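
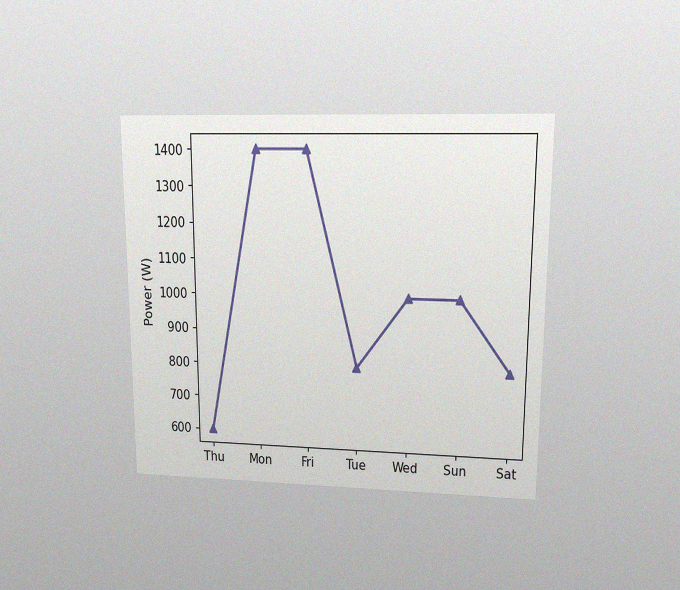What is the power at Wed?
1000W

The chart is viewed at a slight angle, with some photo noise. At Wed, the line is at 1000W.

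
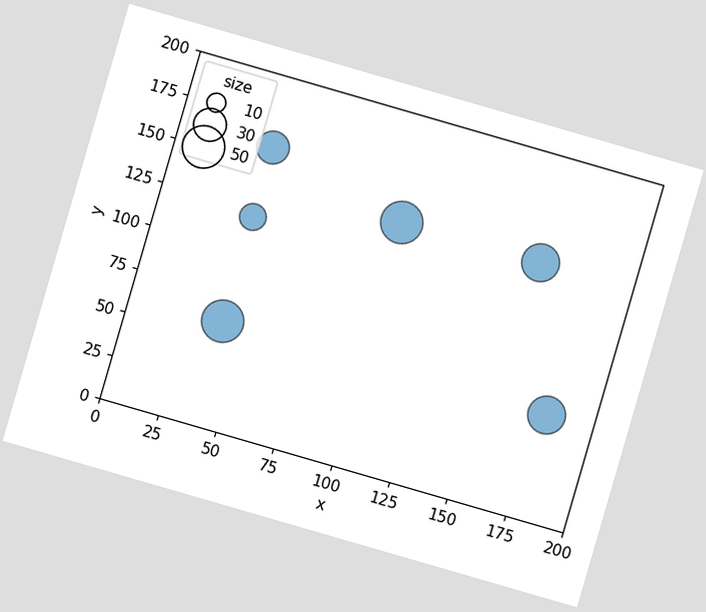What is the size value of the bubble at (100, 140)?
50

The chart is tilted about 16° clockwise. Matching the bubble at (100, 140) against the size legend gives 50.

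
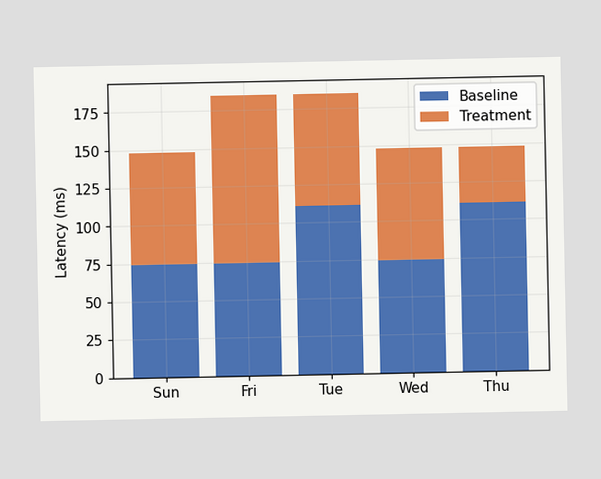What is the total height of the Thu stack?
148ms

The Thu stack's top reaches 148ms on the y-axis.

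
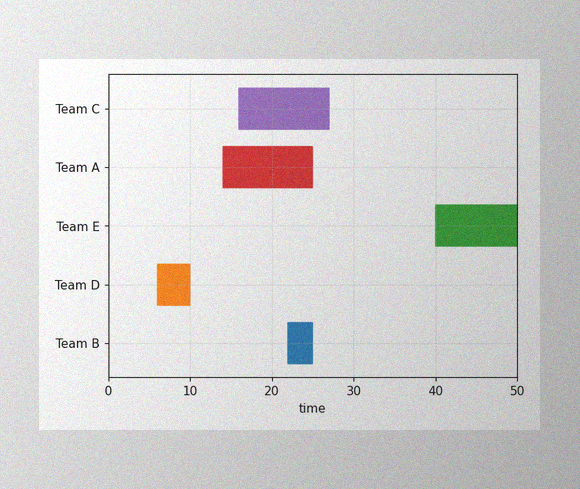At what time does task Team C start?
16

The image has some photo noise and uneven lighting. The Team C bar begins at t=16.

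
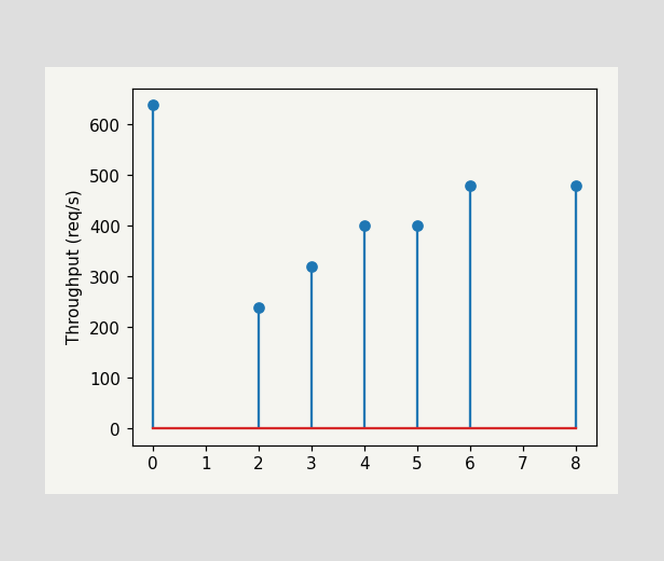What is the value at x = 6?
The stem at x=6 reaches 480req/s.

480req/s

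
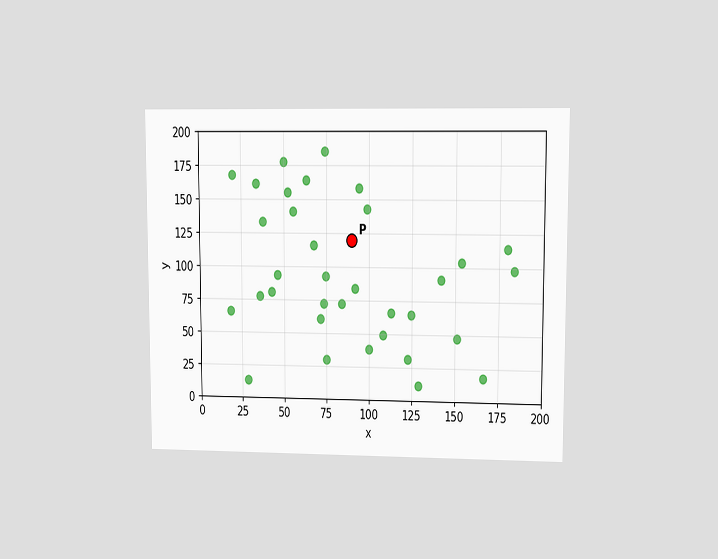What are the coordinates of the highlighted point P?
(90, 120)

The chart is viewed at a slight angle. Following the gridlines from P to each axis, P sits at (90, 120).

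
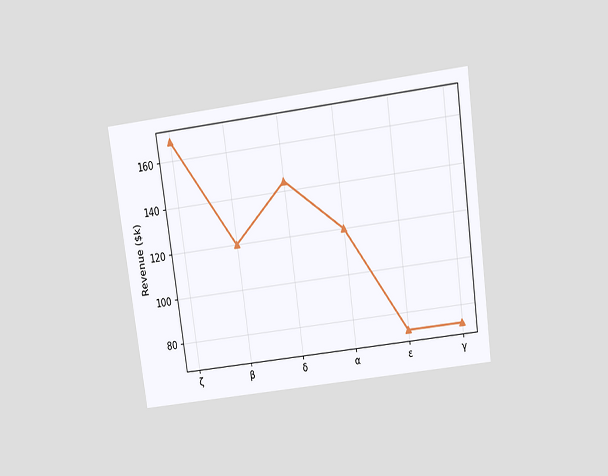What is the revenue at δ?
$144k

The chart is tilted about 8° counter-clockwise and viewed slightly from above. At δ, the line is at $144k.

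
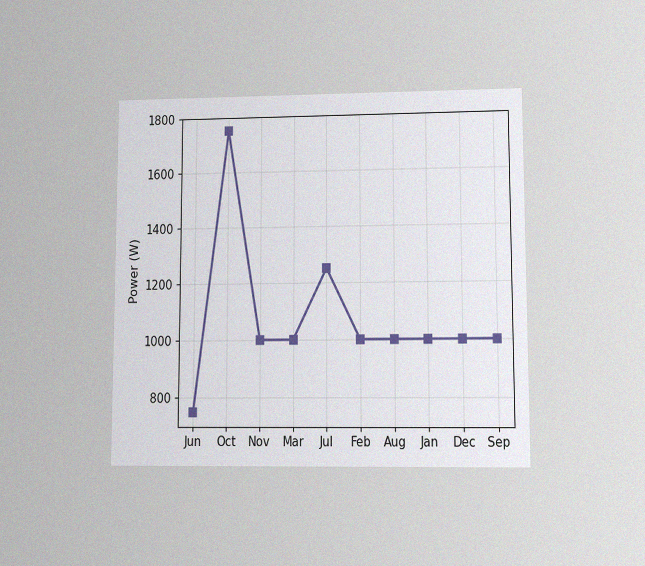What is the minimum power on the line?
750W

The chart is viewed at a slight angle, with some photo noise. The lowest point is at Jun, and reading across to the y-axis gives 750W.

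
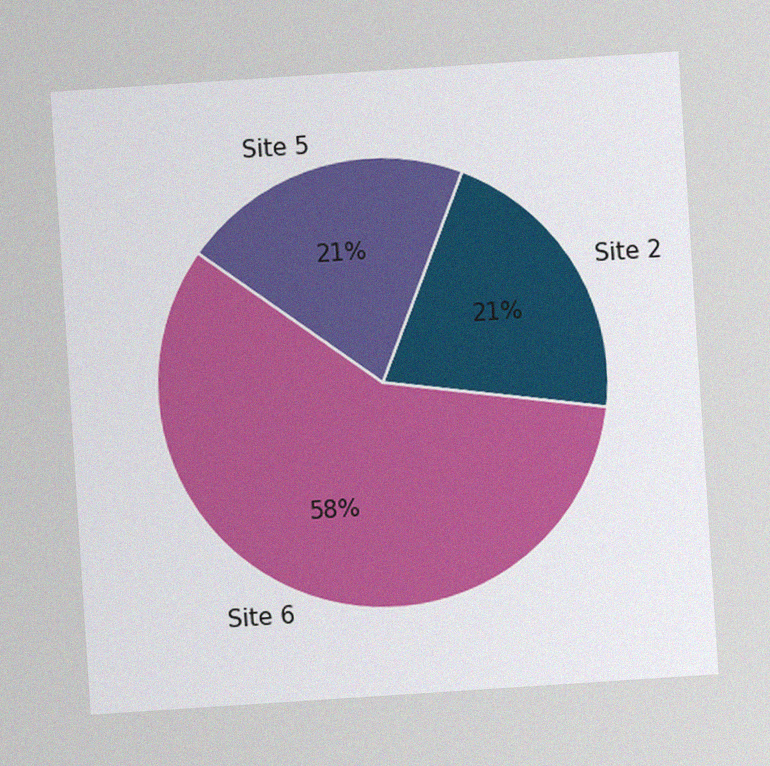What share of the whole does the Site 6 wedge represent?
58%

The chart is tilted about 4° counter-clockwise, with some photo noise. The Site 6 slice takes up 58% of the pie.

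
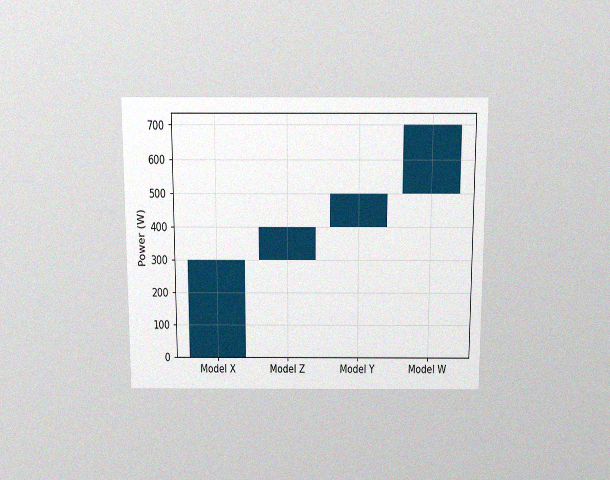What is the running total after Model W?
The chart is viewed slightly from above, with some photo noise. After Model W the running total reaches 700W.

700W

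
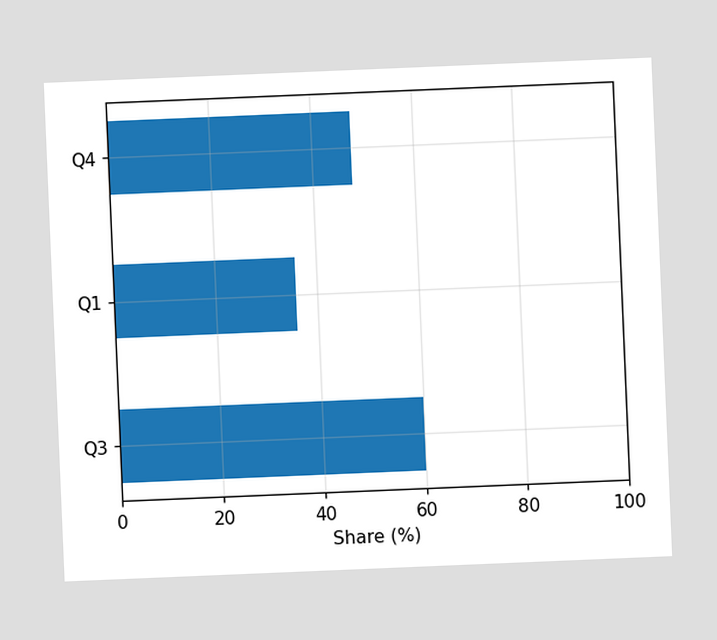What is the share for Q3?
60%

The chart is tilted about 2° counter-clockwise. Reading along the chart's x-axis, the Q3 bar reaches 60%.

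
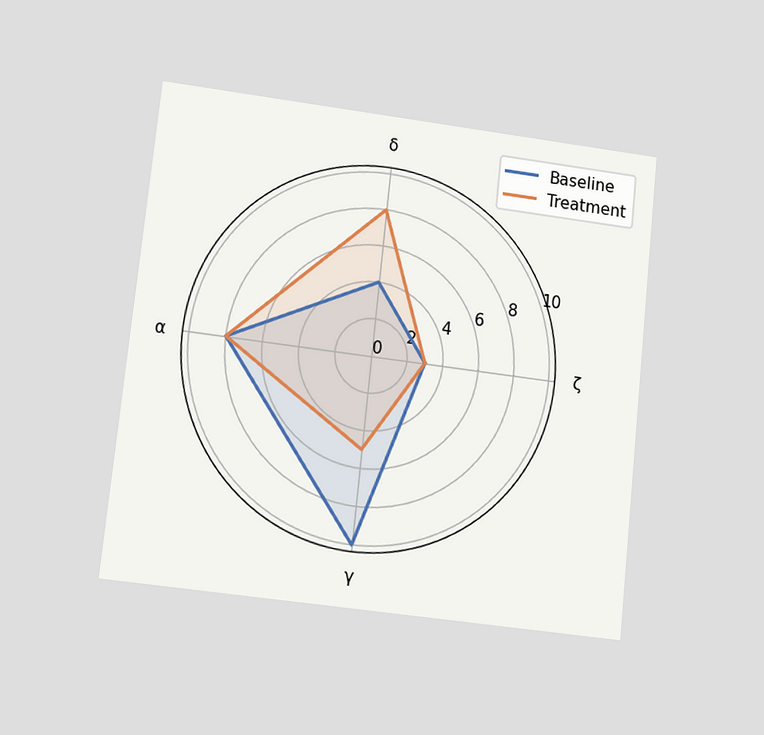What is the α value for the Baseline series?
The chart is tilted about 6° clockwise and viewed at a slight angle. On the α axis, Baseline reaches 8.

8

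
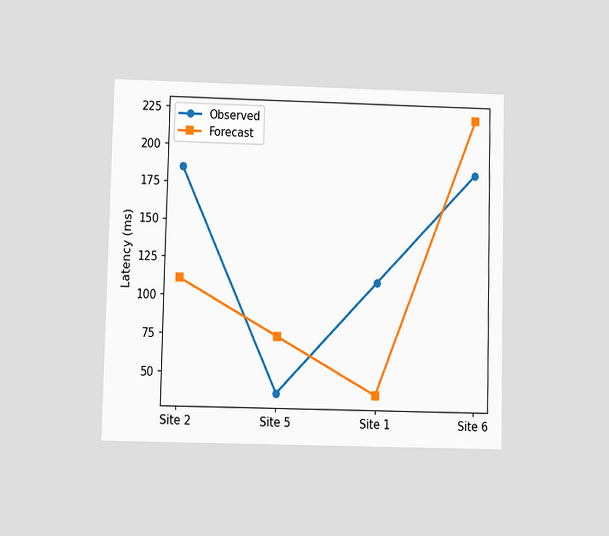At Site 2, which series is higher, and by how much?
Observed, by 74ms

The chart is viewed at a slight angle. At Site 2, Observed sits above the other line by 74ms.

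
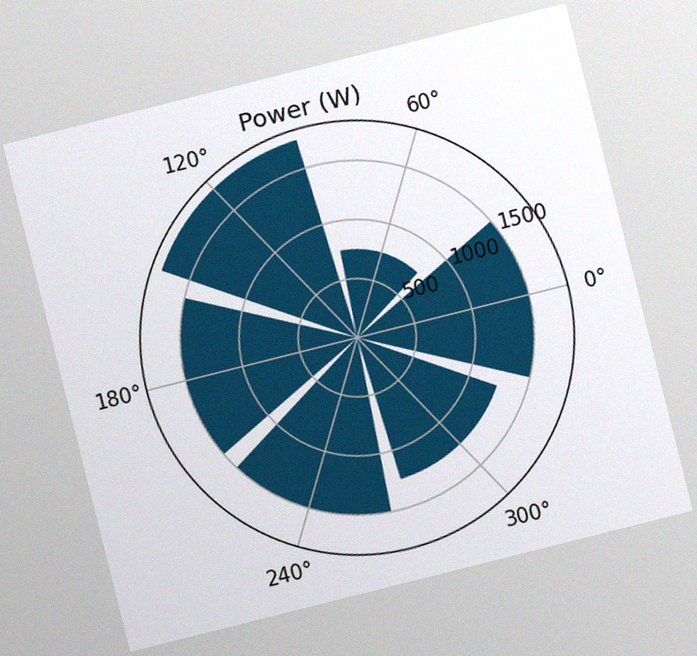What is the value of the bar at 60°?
The chart is tilted about 14° counter-clockwise, with some photo noise. The bar at 60° reaches 750W on the radial axis.

750W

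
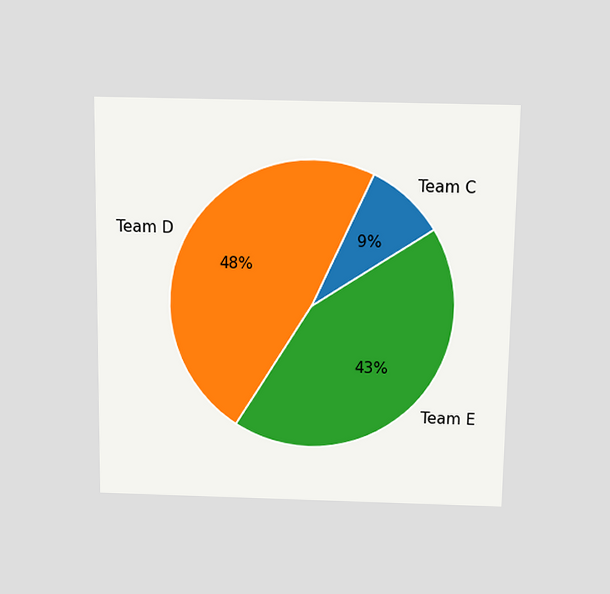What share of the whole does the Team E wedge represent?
43%

The chart is viewed slightly from above. The Team E slice takes up 43% of the pie.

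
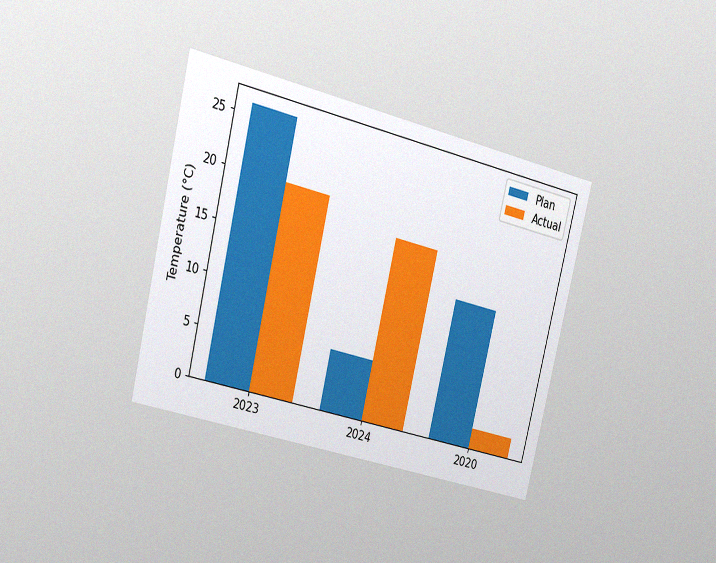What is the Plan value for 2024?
6°C

The chart is tilted about 14° clockwise and viewed at a slight angle, with some photo noise. The Plan bar at 2024 reaches 6°C on the y-axis.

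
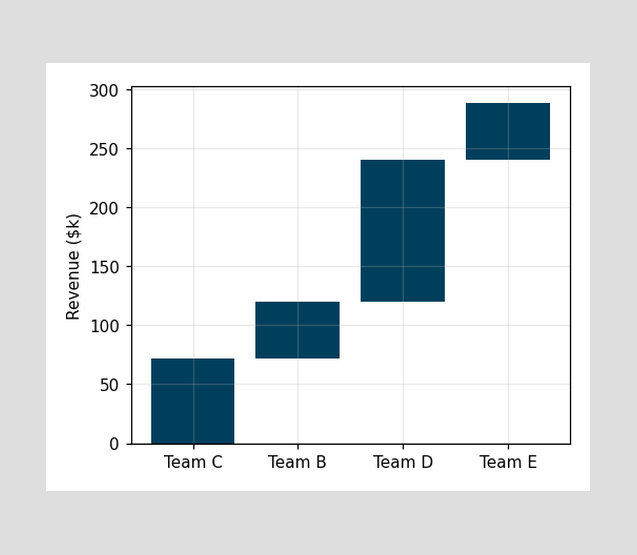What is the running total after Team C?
$72k

After Team C the running total reaches $72k.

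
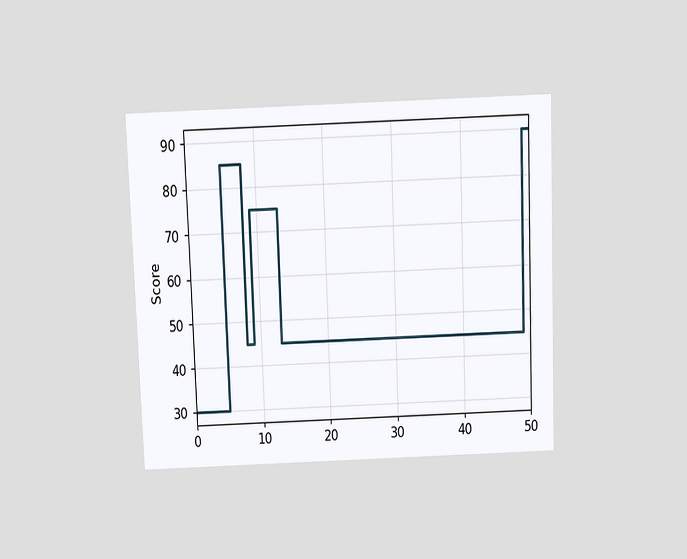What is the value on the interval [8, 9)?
The chart is tilted about 2° counter-clockwise and viewed slightly from above. On [8, 9) the step sits at 45.

45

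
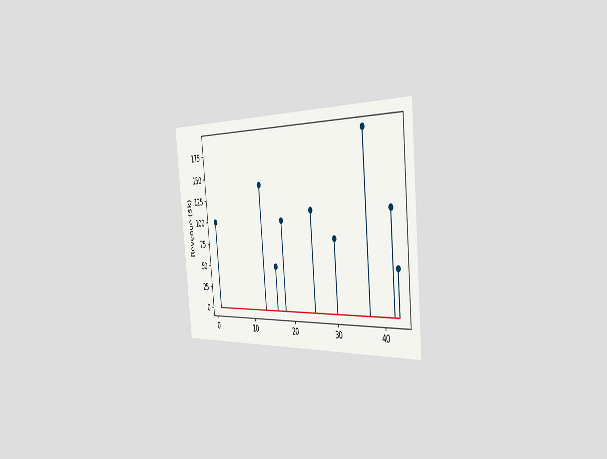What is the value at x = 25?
$110k

The chart is tilted about 6° counter-clockwise and viewed slightly from the right. The stem at x=25 reaches $110k.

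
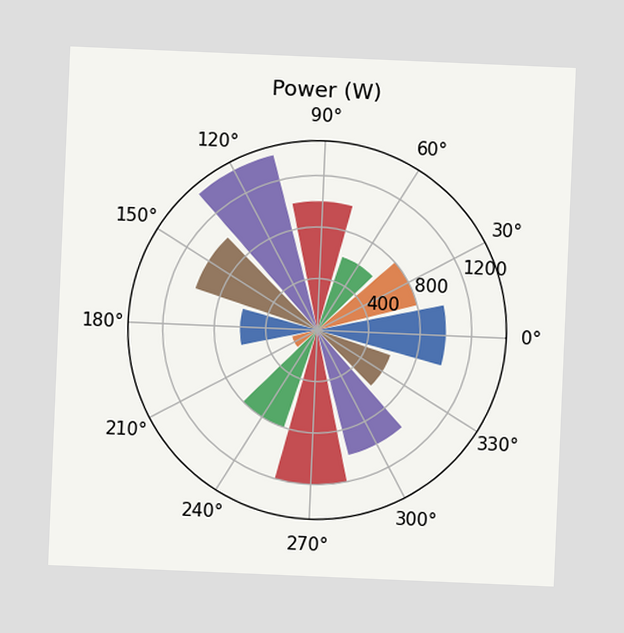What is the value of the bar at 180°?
600W

The chart is tilted about 2° clockwise. The bar at 180° reaches 600W on the radial axis.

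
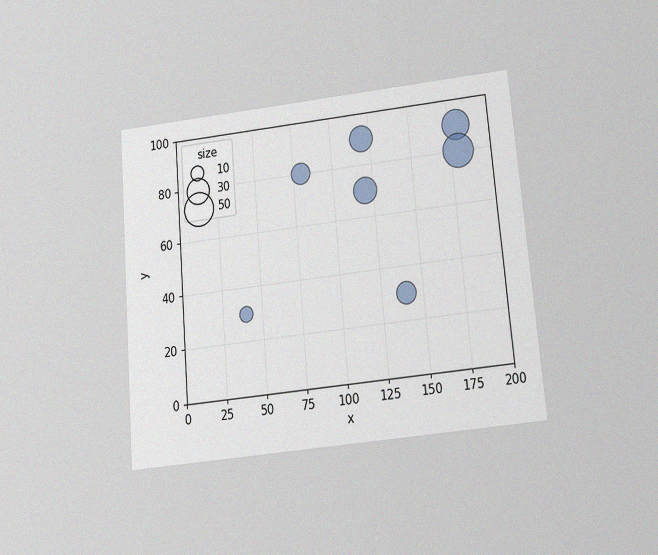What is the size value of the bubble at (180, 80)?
50

The chart is tilted about 5° counter-clockwise and viewed slightly from below, with some photo noise. Matching the bubble at (180, 80) against the size legend gives 50.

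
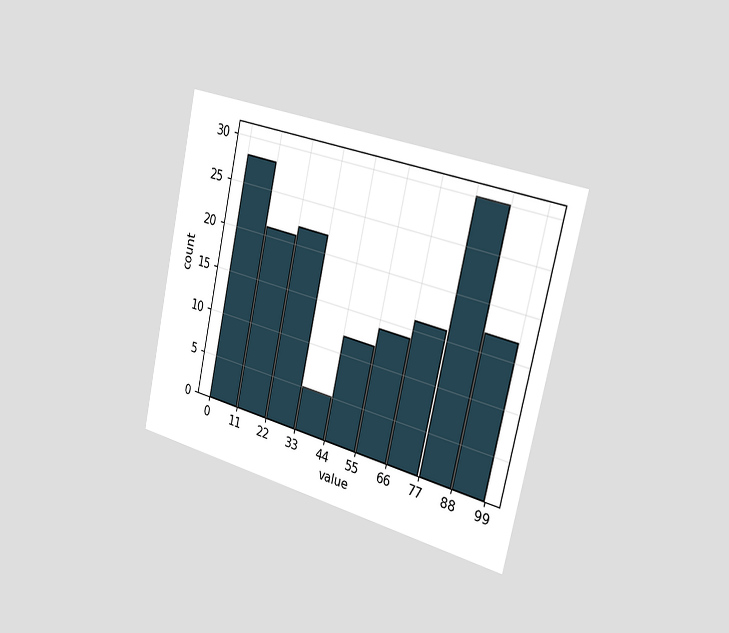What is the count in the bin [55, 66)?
14

The chart is tilted about 13° clockwise and viewed slightly from the right. The [55, 66) bin has height 14.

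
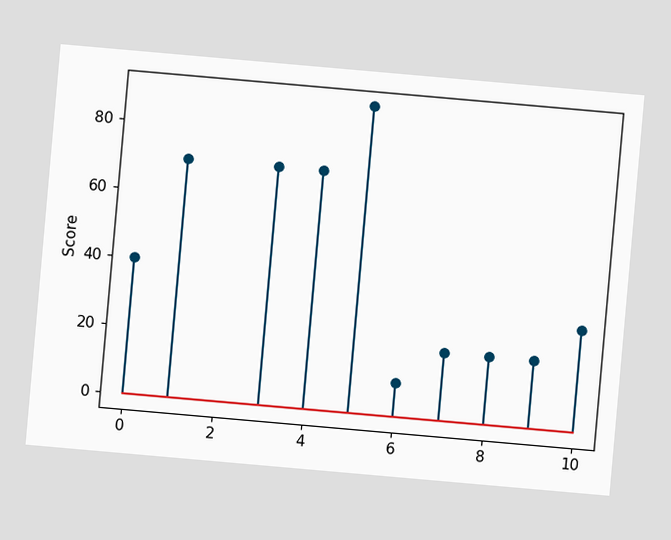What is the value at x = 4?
The chart is tilted about 5° clockwise. The stem at x=4 reaches 70.

70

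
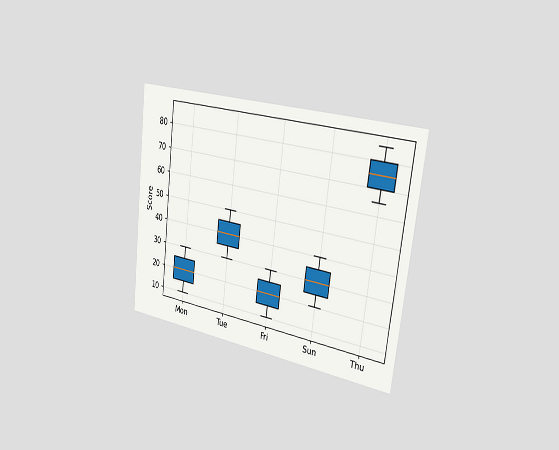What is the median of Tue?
40

The chart is tilted about 7° clockwise and viewed slightly from the right. The median line in the Tue box sits at 40.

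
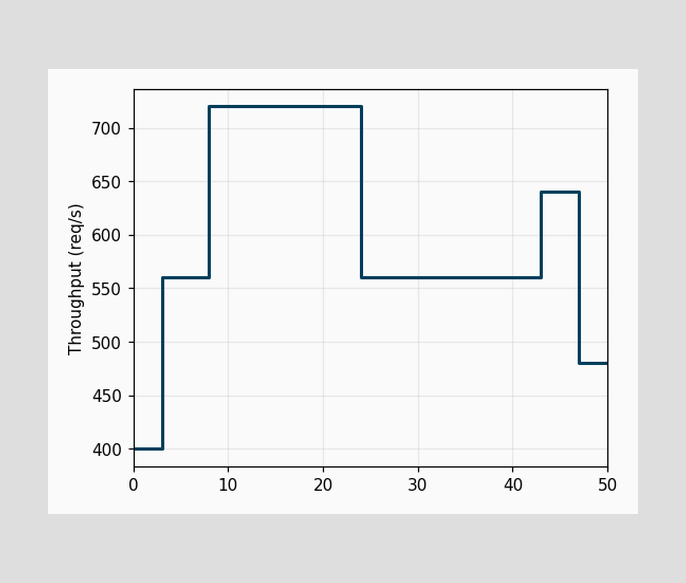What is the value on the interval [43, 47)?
On [43, 47) the step sits at 640req/s.

640req/s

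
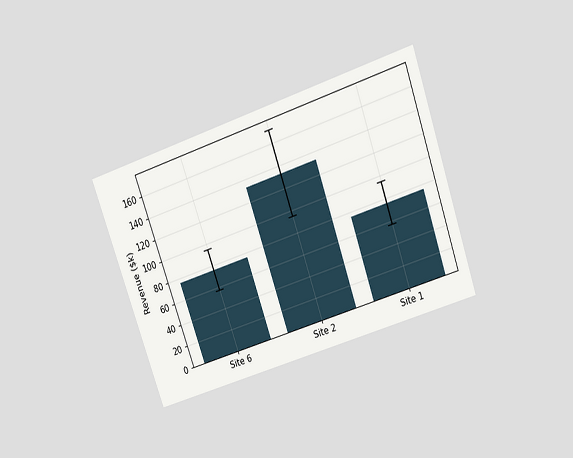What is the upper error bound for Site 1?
$95k

The chart is tilted about 19° counter-clockwise and viewed slightly from above. The Site 1 bar's upper whisker reaches $95k.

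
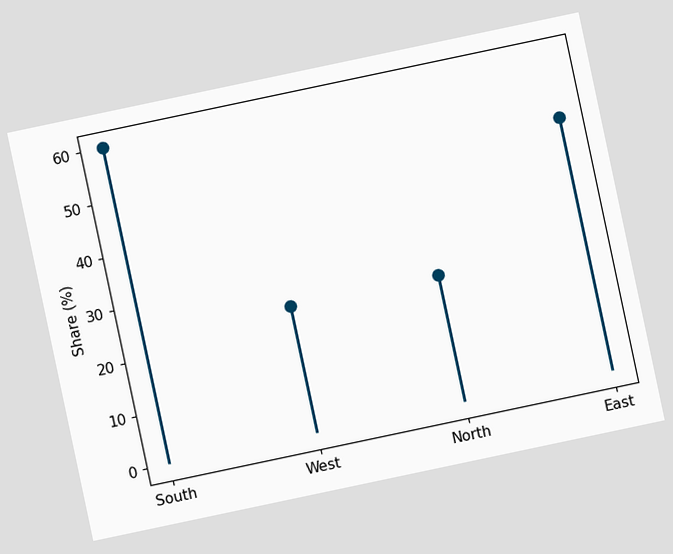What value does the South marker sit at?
The chart is tilted about 12° counter-clockwise. The South marker sits at 60%.

60%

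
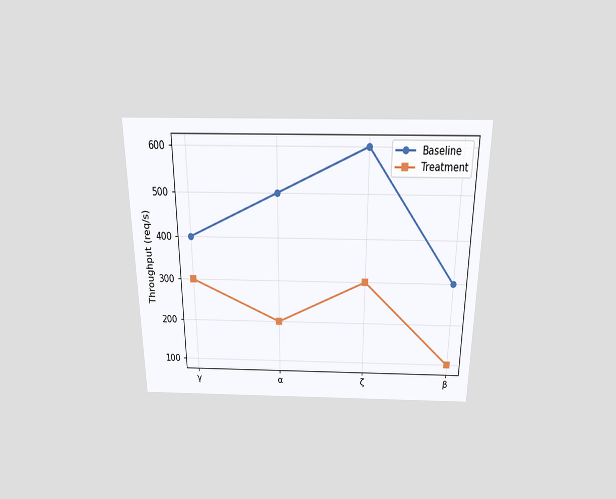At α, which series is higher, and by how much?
Baseline, by 300req/s

The chart is viewed slightly from above. At α, Baseline sits above the other line by 300req/s.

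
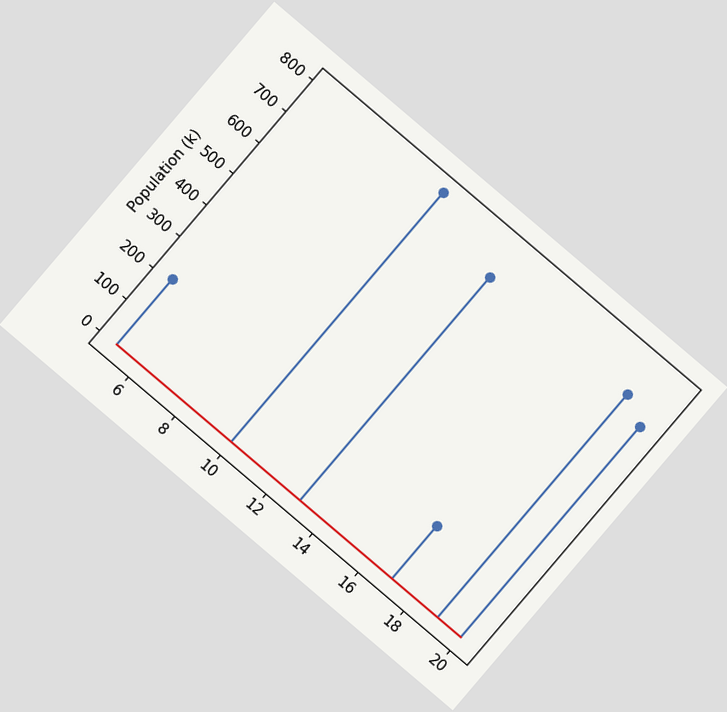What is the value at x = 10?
The chart is tilted about 40° clockwise. The stem at x=10 reaches 798k.

798k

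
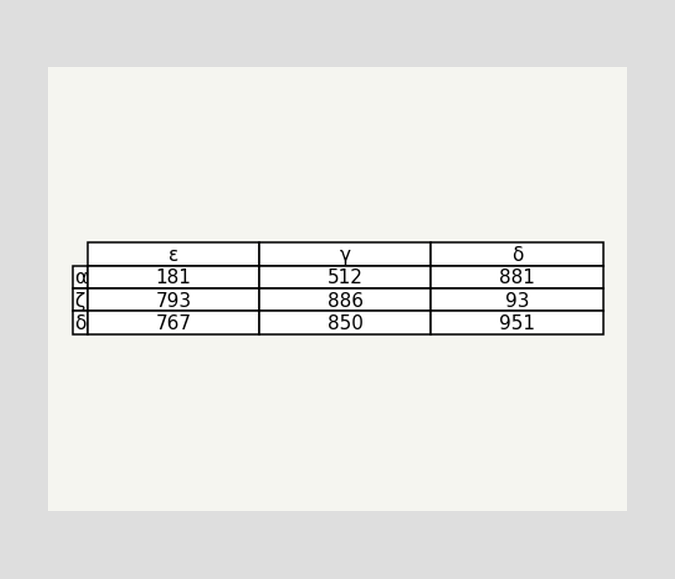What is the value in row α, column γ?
512

The (α, γ) cell reads 512.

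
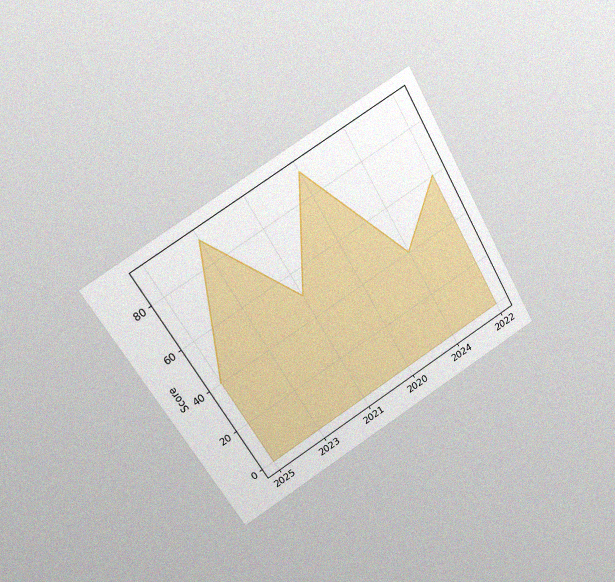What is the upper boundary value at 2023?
90

The chart is tilted about 31° counter-clockwise and viewed at a slight angle, with some photo noise. At 2023 the upper boundary is at 90.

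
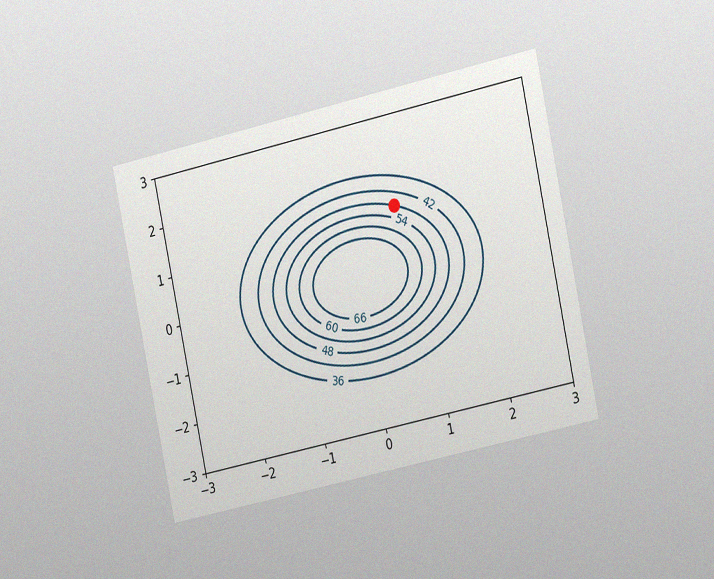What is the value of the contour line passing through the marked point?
48

The chart is tilted about 12° counter-clockwise and viewed slightly from the right, with some photo noise. The marked point sits on the contour labelled 48.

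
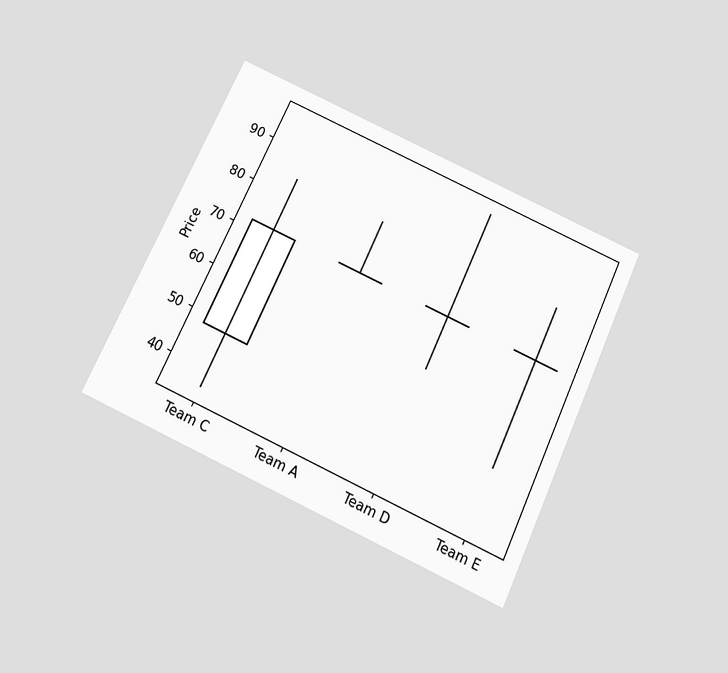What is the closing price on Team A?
72

The chart is tilted about 25° clockwise and viewed slightly from below. The Team A candle closes at 72.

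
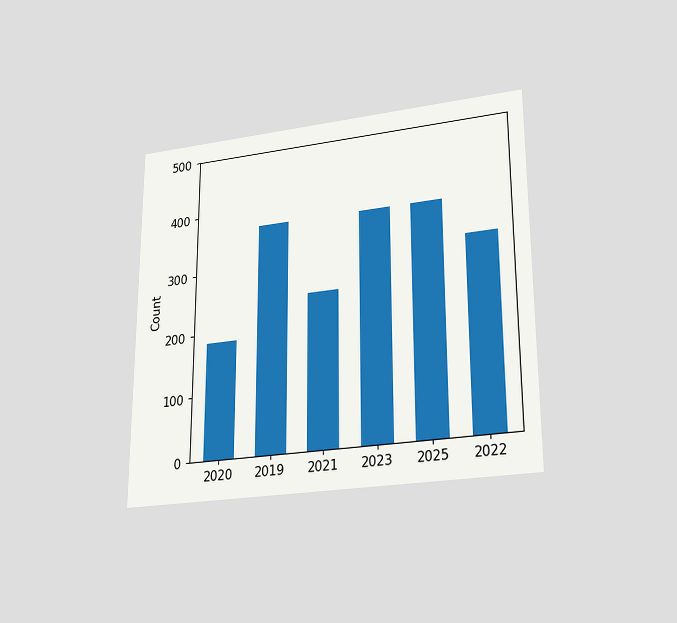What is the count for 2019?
372

The chart is viewed slightly from below. Reading along the chart's y-axis, the 2019 bar reaches 372.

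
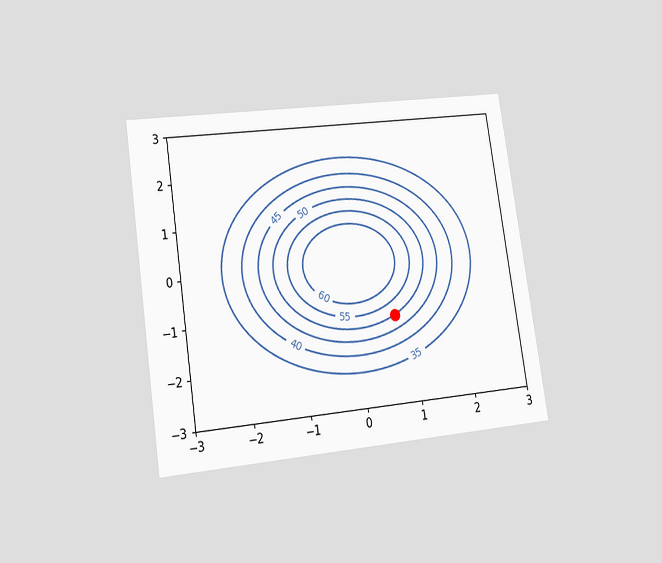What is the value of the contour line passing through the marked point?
50

The chart is tilted about 8° counter-clockwise and viewed at a slight angle. The marked point sits on the contour labelled 50.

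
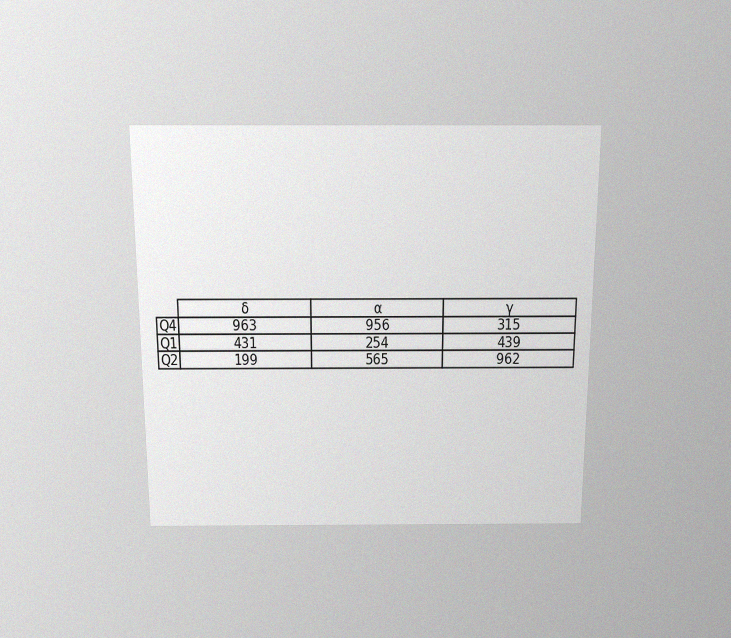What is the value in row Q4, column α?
956

The chart is viewed slightly from above, with some photo noise. The (Q4, α) cell reads 956.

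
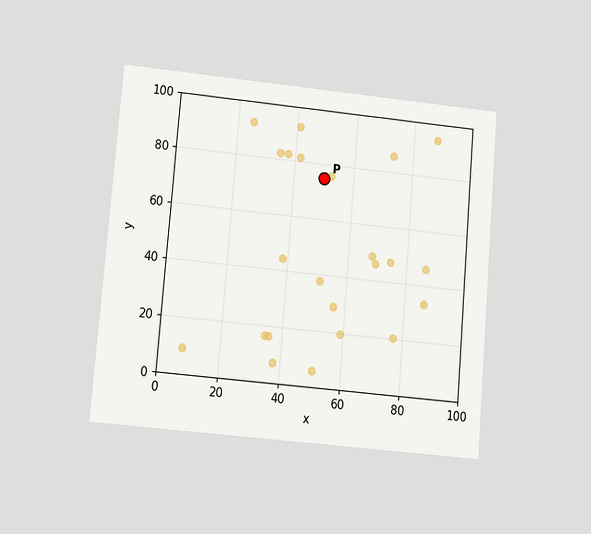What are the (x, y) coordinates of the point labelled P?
The chart is tilted about 5° clockwise and viewed at a slight angle. Following the gridlines from P to each axis, P sits at (50, 75).

(50, 75)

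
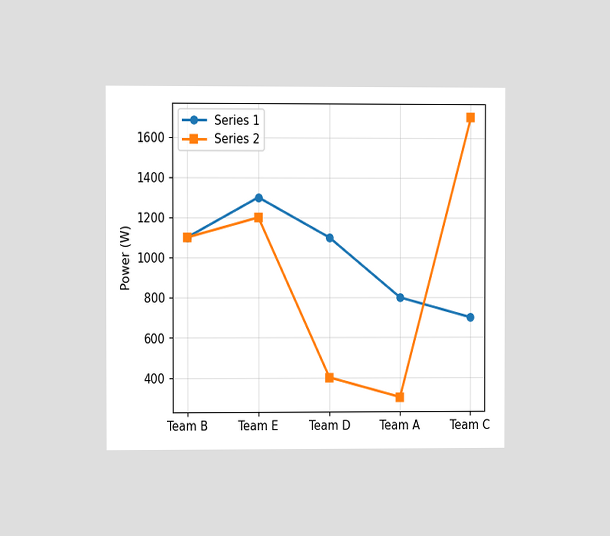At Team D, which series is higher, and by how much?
Series 1, by 700W

The chart is viewed at a slight angle. At Team D, Series 1 sits above the other line by 700W.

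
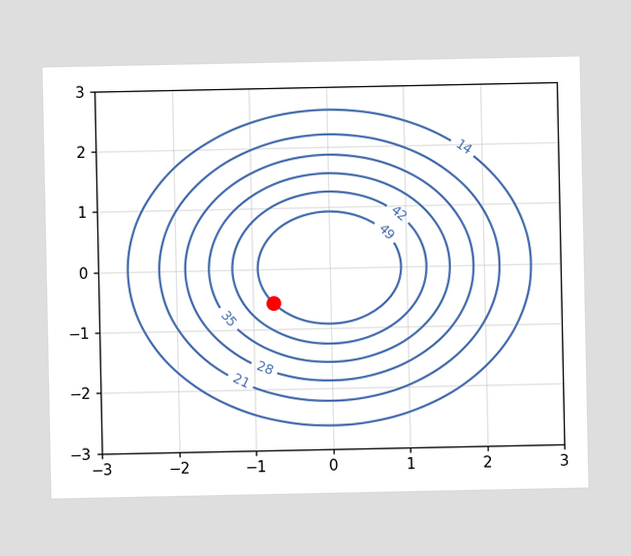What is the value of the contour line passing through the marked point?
49

The marked point sits on the contour labelled 49.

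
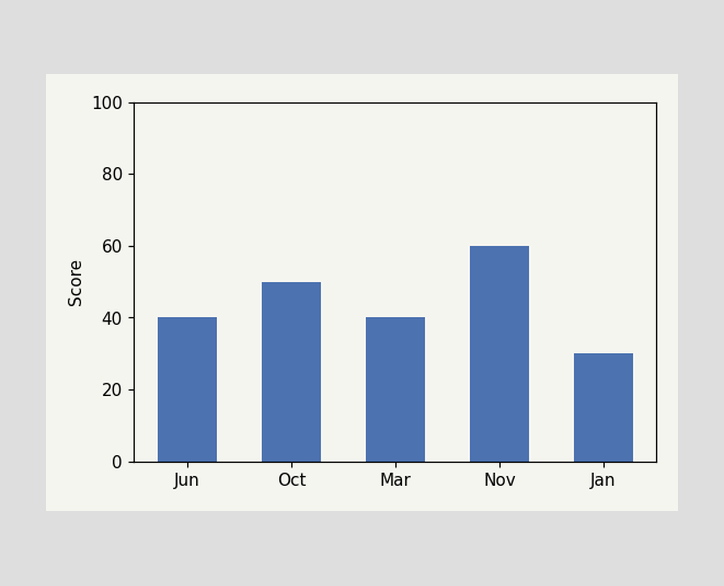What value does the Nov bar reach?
60

Reading along the chart's y-axis, the Nov bar reaches 60.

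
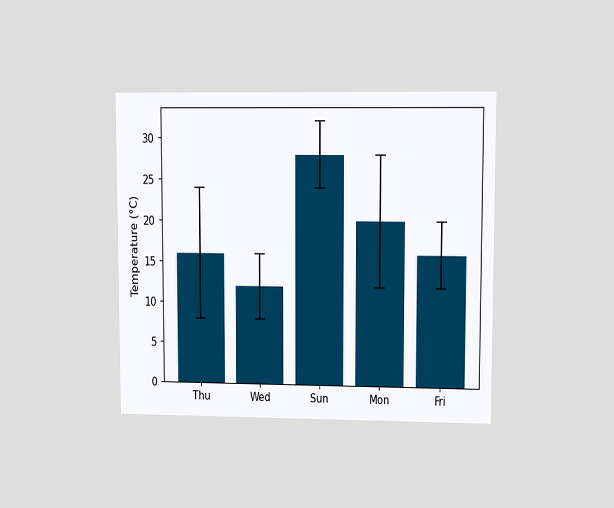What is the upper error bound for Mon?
The chart is viewed at a slight angle. The Mon bar's upper whisker reaches 28°C.

28°C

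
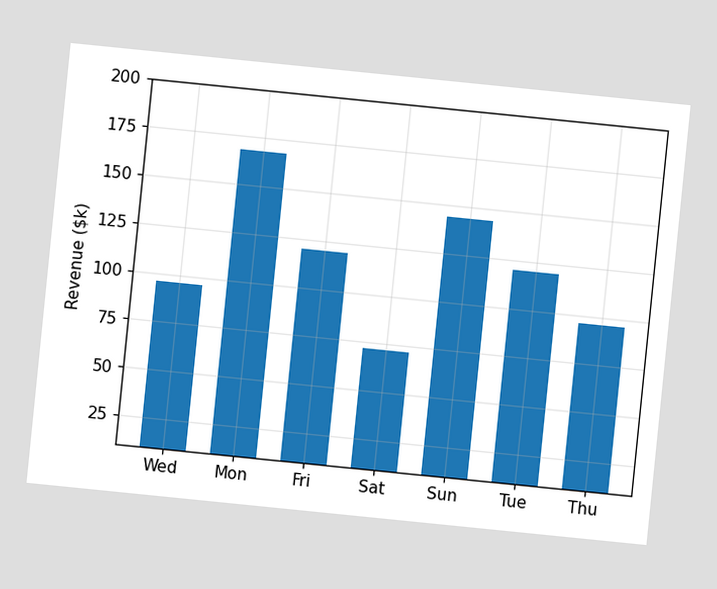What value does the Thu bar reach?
$96k

The chart is tilted about 6° clockwise. Reading along the chart's y-axis, the Thu bar reaches $96k.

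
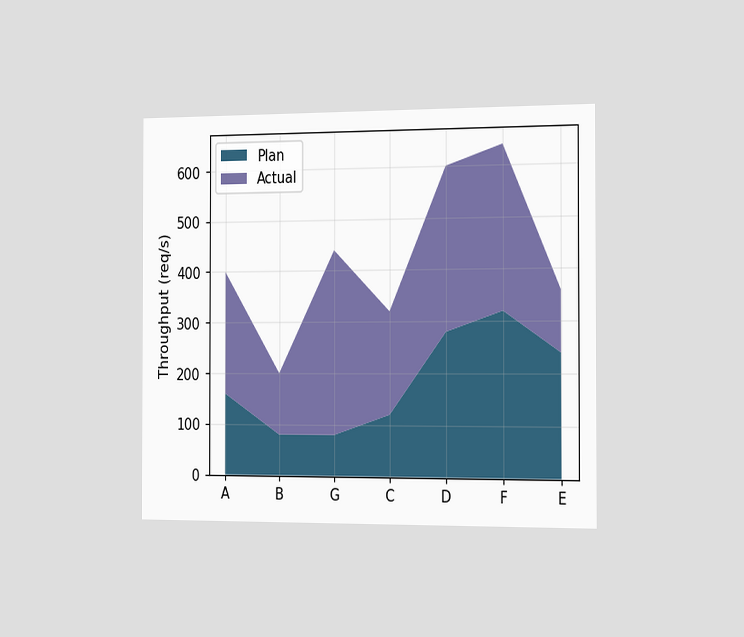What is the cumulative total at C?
320req/s

The chart is viewed slightly from the right. The stacked total at C reaches 320req/s.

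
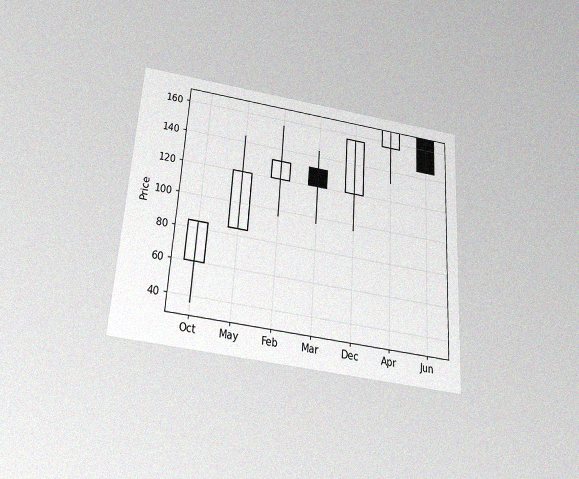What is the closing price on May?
120

The chart is tilted about 4° clockwise and viewed slightly from below, with some photo noise. The May candle closes at 120.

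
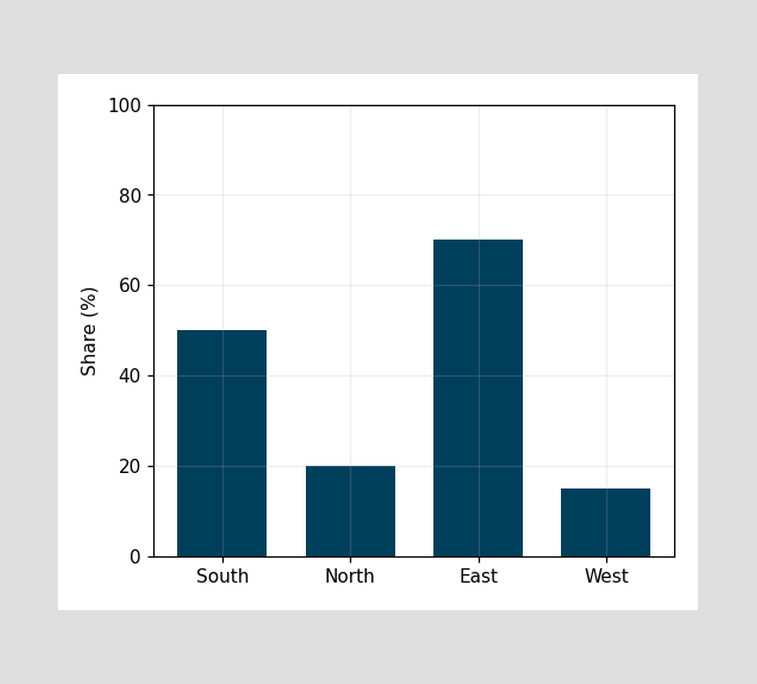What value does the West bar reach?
15%

Reading along the chart's y-axis, the West bar reaches 15%.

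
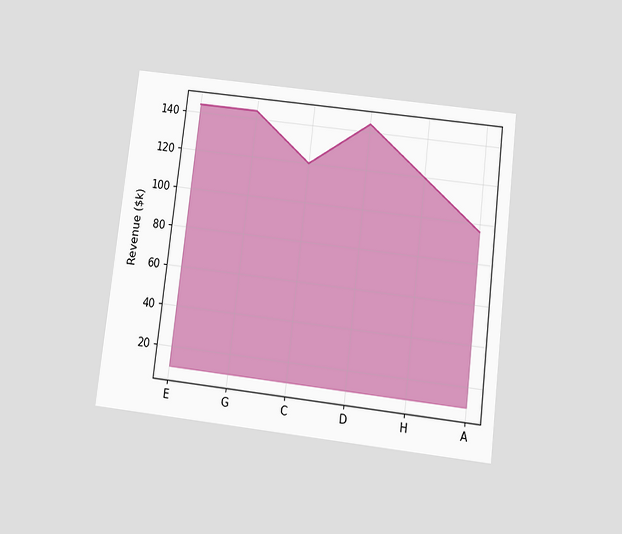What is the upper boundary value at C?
$120k

The chart is tilted about 7° clockwise and viewed slightly from below. At C the upper boundary is at $120k.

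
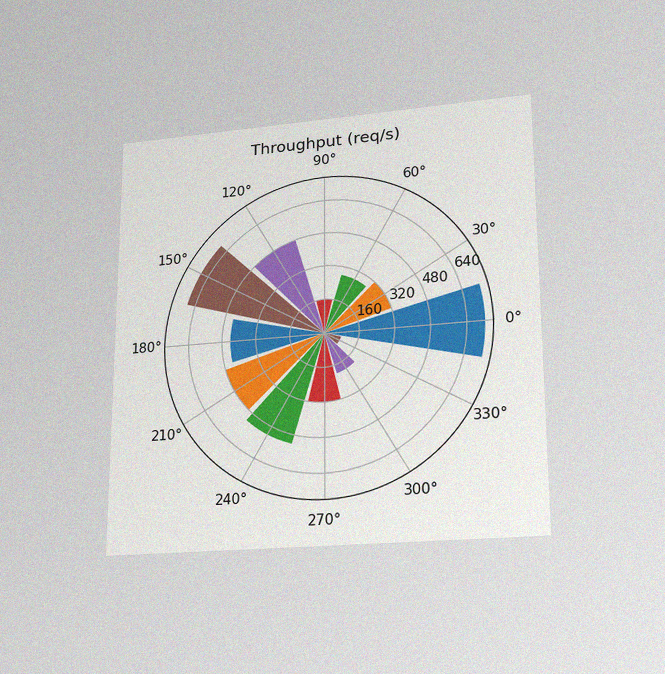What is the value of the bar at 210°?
The chart is viewed slightly from below, with some photo noise. The bar at 210° reaches 480req/s on the radial axis.

480req/s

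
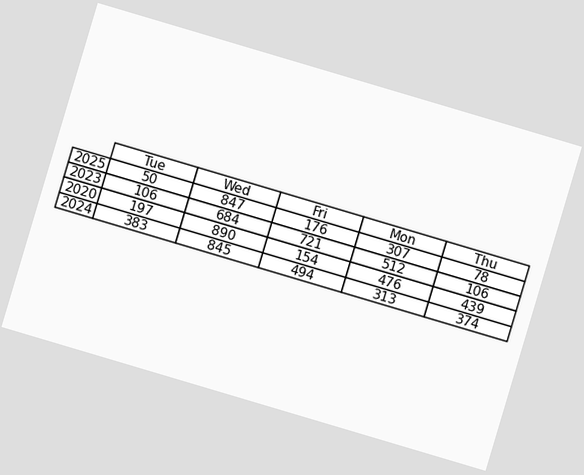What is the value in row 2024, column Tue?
383

The chart is tilted about 17° clockwise. The (2024, Tue) cell reads 383.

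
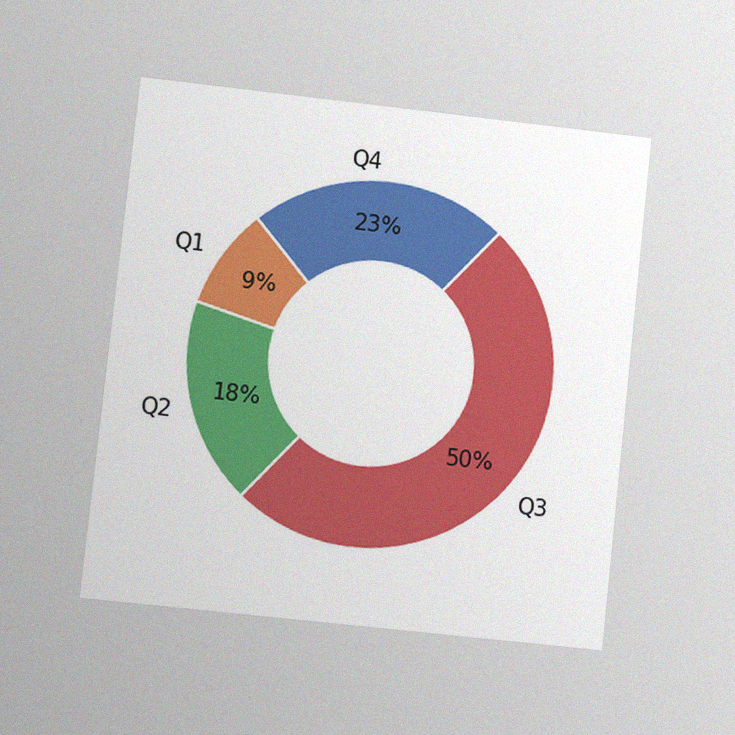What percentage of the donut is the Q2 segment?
The chart is tilted about 6° clockwise and viewed at a slight angle, with some photo noise. The Q2 segment takes up 18% of the ring.

18%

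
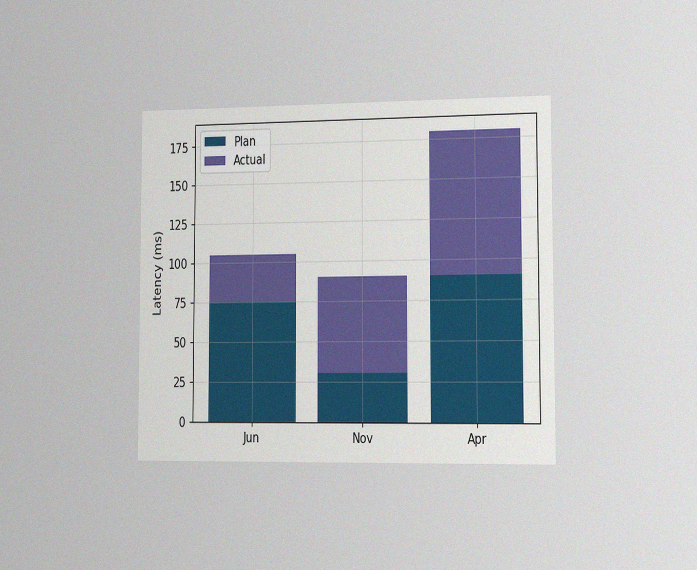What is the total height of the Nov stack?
The chart is viewed slightly from the right, with some photo noise. The Nov stack's top reaches 90ms on the y-axis.

90ms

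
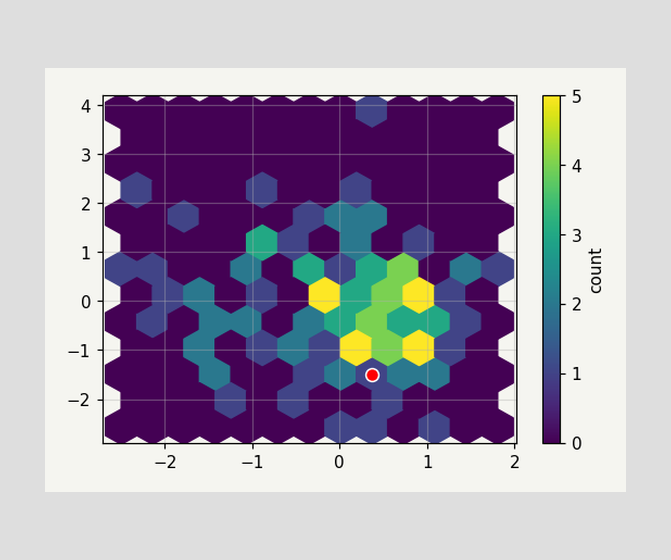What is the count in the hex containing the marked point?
1

The marked hex reads 1 on the colorbar.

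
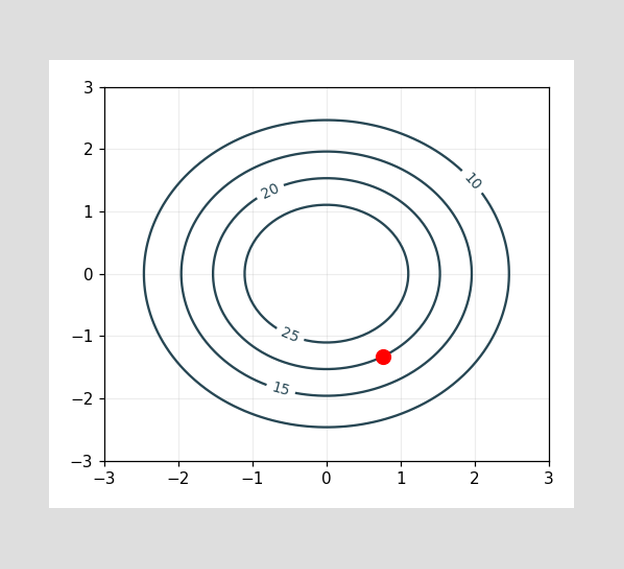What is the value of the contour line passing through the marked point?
20

The marked point sits on the contour labelled 20.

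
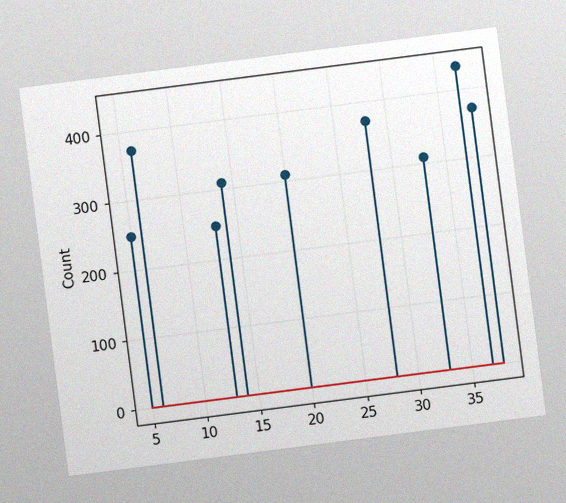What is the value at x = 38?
The chart is tilted about 7° counter-clockwise, with some photo noise. The stem at x=38 reaches 372.

372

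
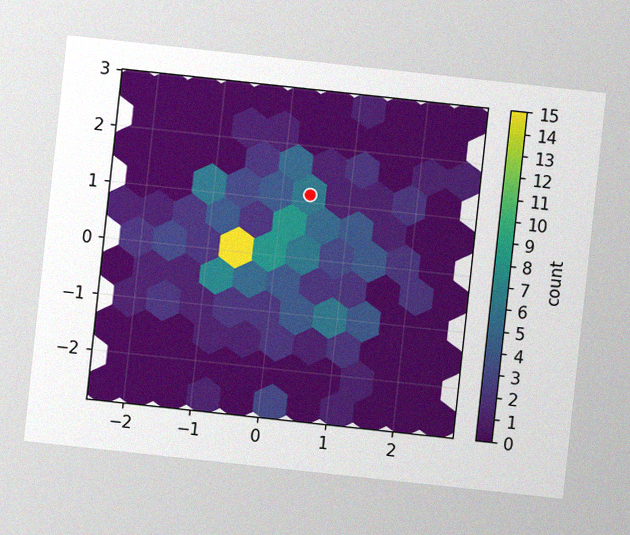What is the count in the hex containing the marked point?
6

The chart is tilted about 6° clockwise, with some photo noise. The marked hex reads 6 on the colorbar.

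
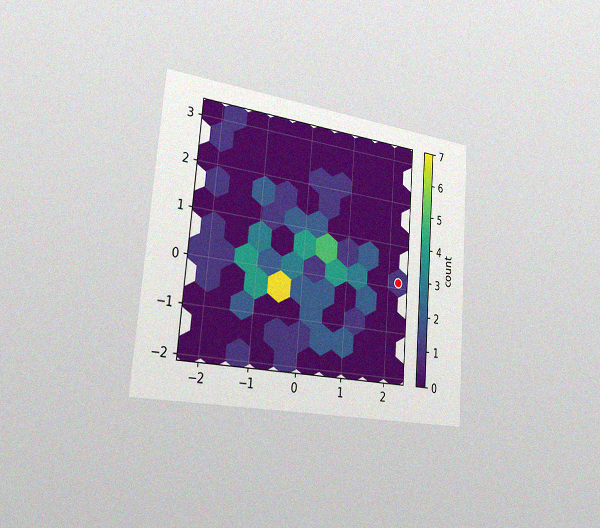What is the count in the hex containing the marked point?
1

The chart is tilted about 5° clockwise and viewed slightly from the left, with some photo noise. The marked hex reads 1 on the colorbar.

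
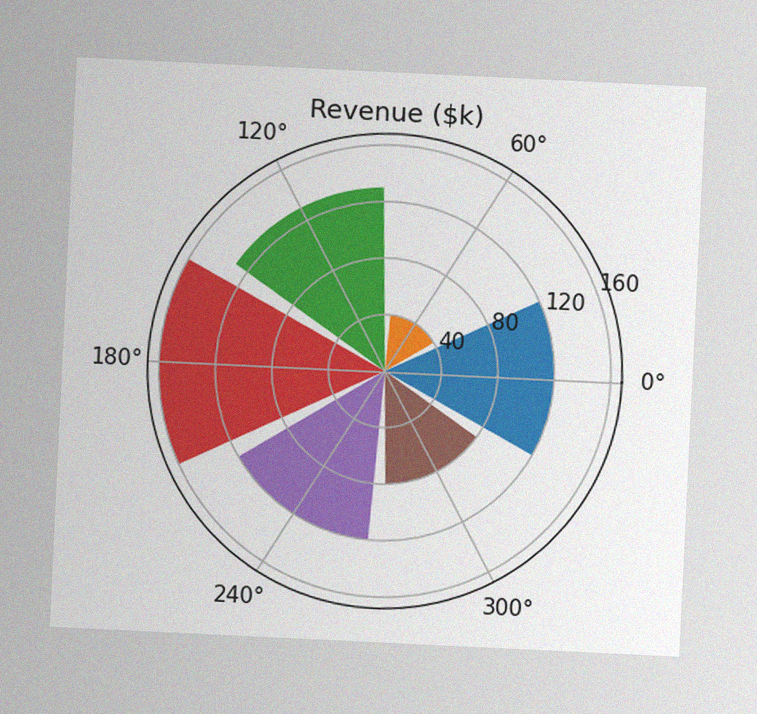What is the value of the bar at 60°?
The chart is tilted about 3° clockwise, with some photo noise. The bar at 60° reaches $40k on the radial axis.

$40k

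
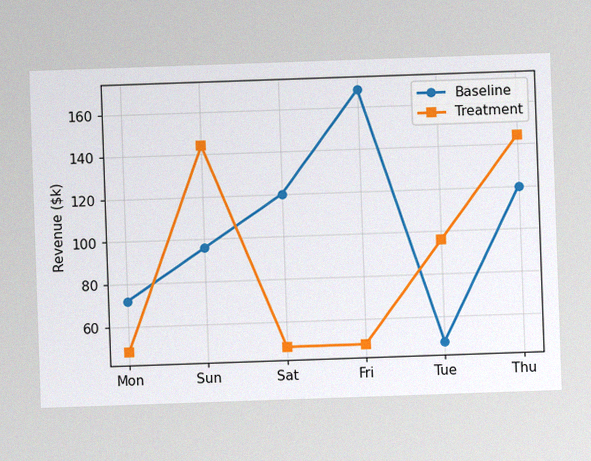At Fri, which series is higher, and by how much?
The image has some photo noise and uneven lighting. At Fri, Baseline sits above the other line by $120k.

Baseline, by $120k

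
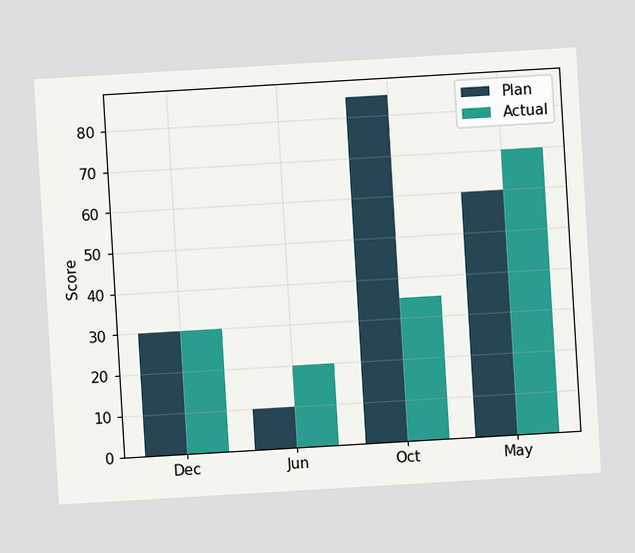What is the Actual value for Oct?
35

The chart is tilted about 3° counter-clockwise. The Actual bar at Oct reaches 35 on the y-axis.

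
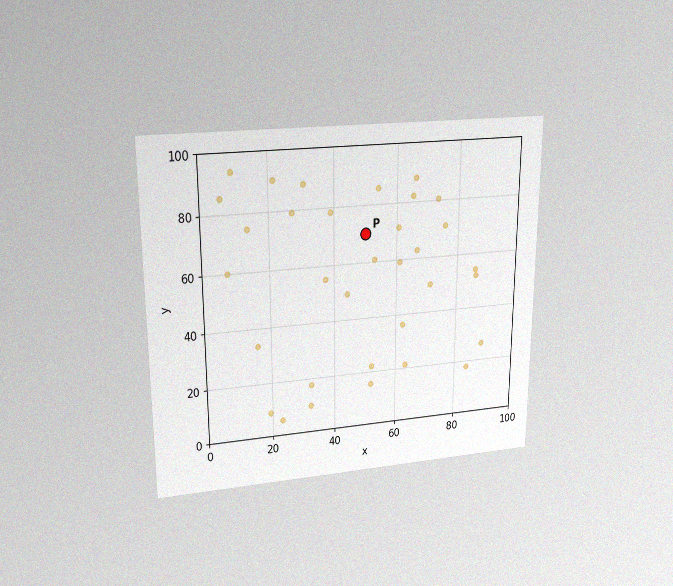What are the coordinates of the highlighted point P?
(50, 70)

The chart is viewed at a slight angle, with some photo noise. Following the gridlines from P to each axis, P sits at (50, 70).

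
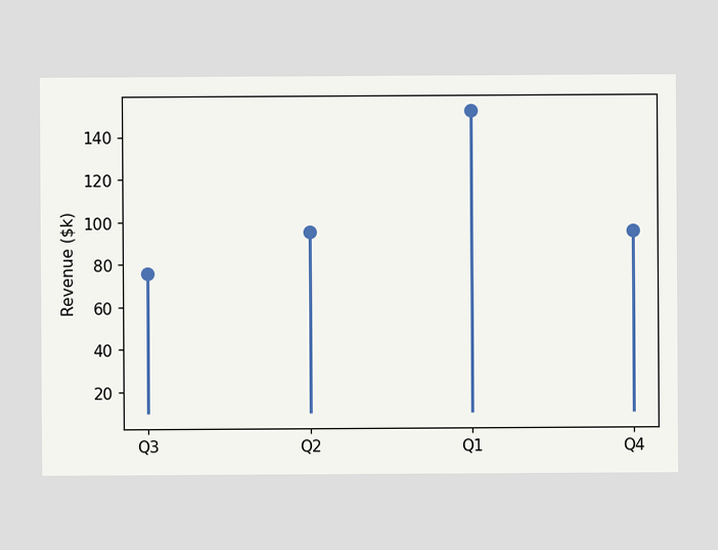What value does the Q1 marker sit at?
$152k

The Q1 marker sits at $152k.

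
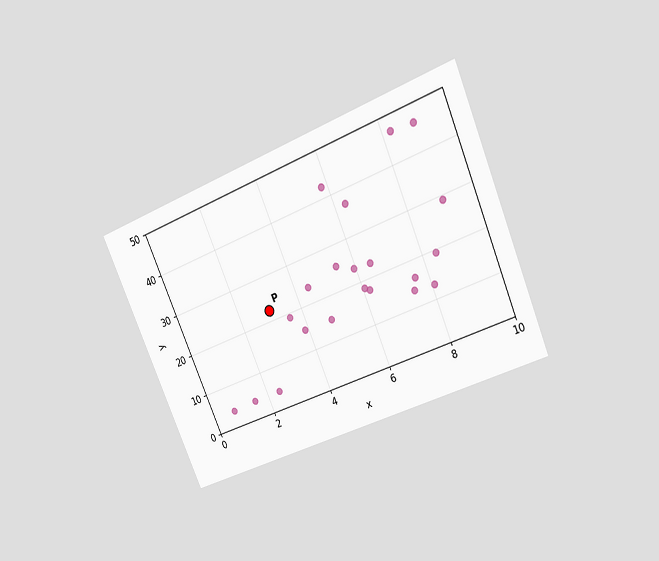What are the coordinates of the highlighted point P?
The chart is tilted about 23° counter-clockwise and viewed at a slight angle. Following the gridlines from P to each axis, P sits at (3, 22.5).

(3, 22.5)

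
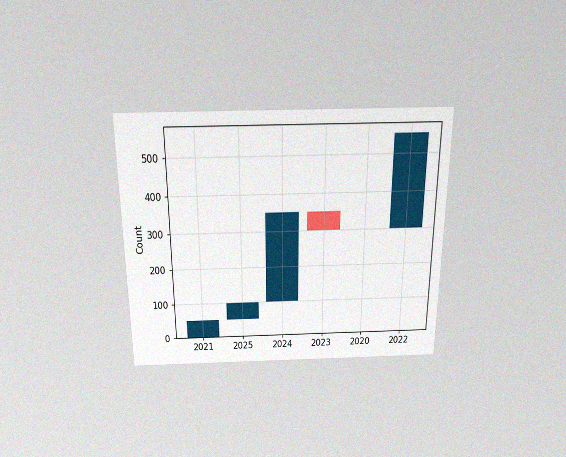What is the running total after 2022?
550

The chart is viewed slightly from above, with some photo noise. After 2022 the running total reaches 550.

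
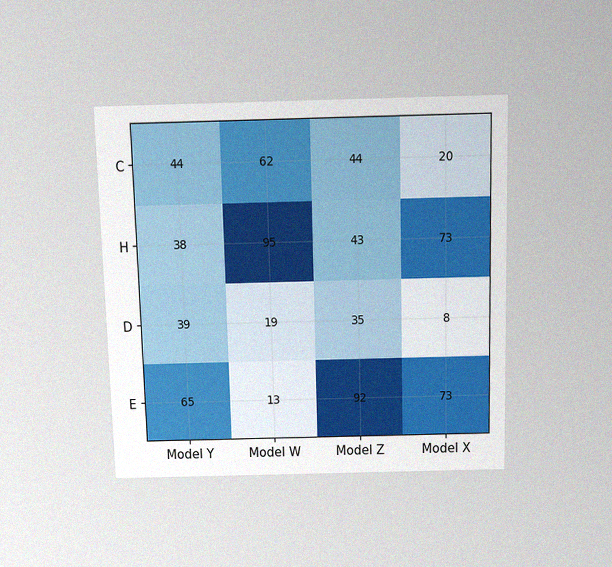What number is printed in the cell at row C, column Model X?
20

The chart is viewed slightly from above, with some photo noise. The (C, Model X) cell reads 20.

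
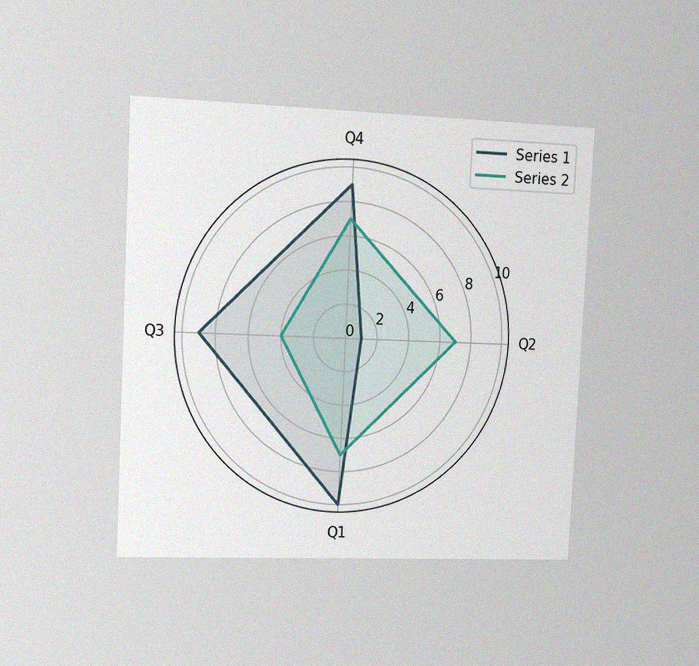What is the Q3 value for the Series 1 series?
The chart is tilted about 3° clockwise and viewed slightly from the left, with some photo noise. On the Q3 axis, Series 1 reaches 9.

9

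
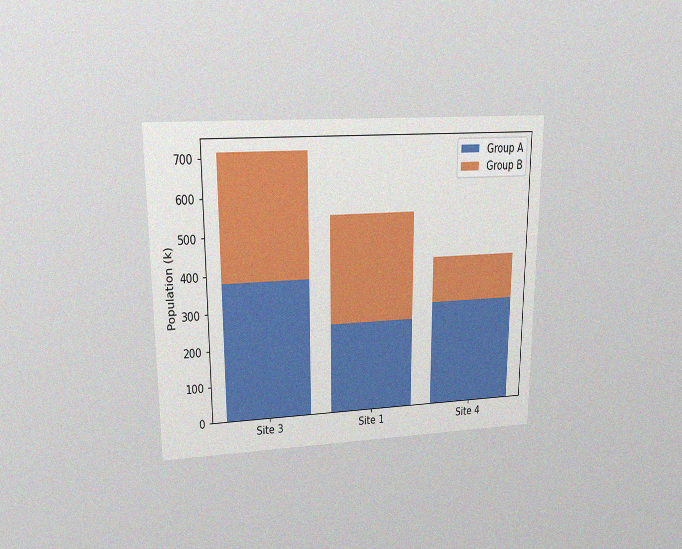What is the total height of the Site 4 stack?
The chart is viewed at a slight angle, with some photo noise. The Site 4 stack's top reaches 420k on the y-axis.

420k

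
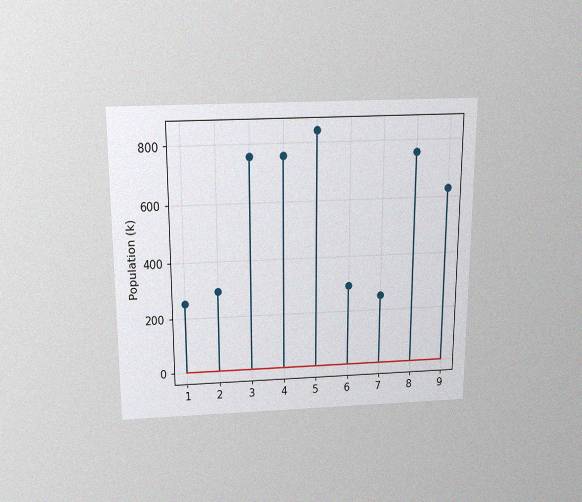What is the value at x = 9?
630k

The chart is viewed slightly from above, with some photo noise. The stem at x=9 reaches 630k.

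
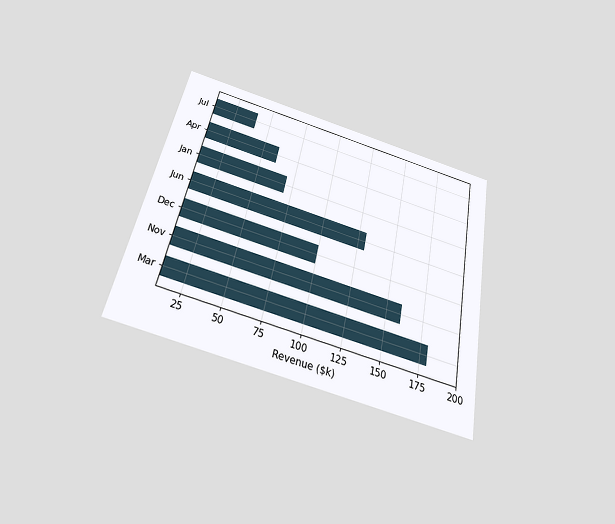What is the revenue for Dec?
The chart is tilted about 11° clockwise and viewed slightly from below. Reading along the chart's x-axis, the Dec bar reaches $100k.

$100k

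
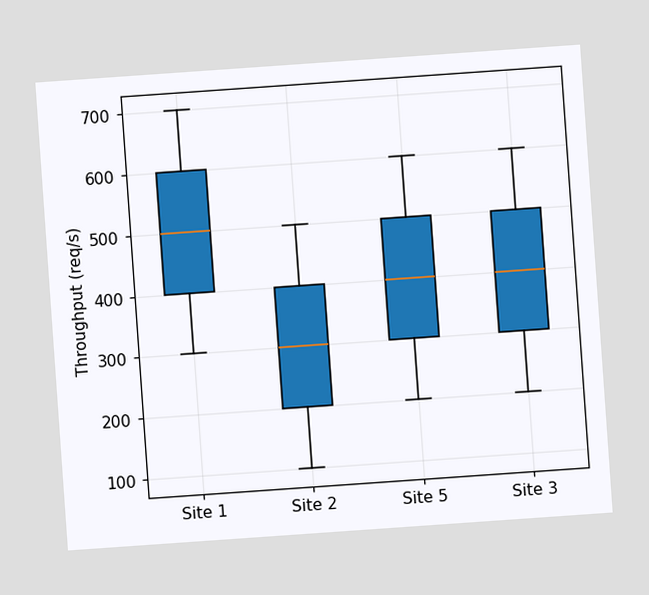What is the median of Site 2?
300req/s

The chart is tilted about 4° counter-clockwise. The median line in the Site 2 box sits at 300req/s.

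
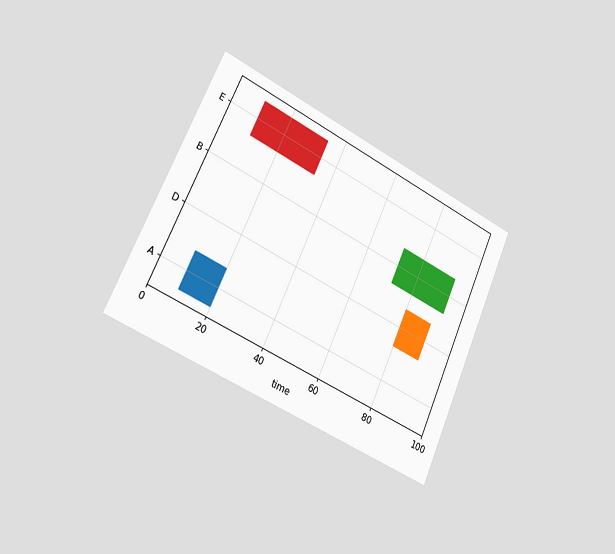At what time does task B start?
72

The chart is tilted about 24° clockwise and viewed slightly from the left. The B bar begins at t=72.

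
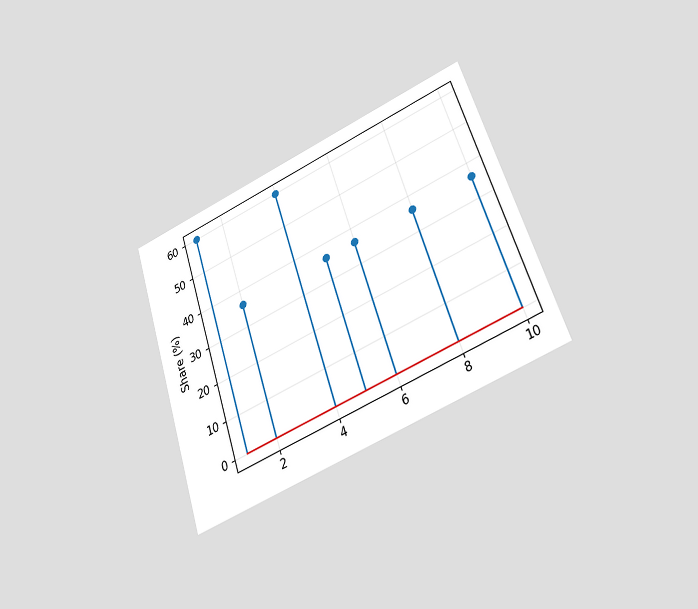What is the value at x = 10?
The chart is tilted about 18° counter-clockwise and viewed at a slight angle. The stem at x=10 reaches 36%.

36%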